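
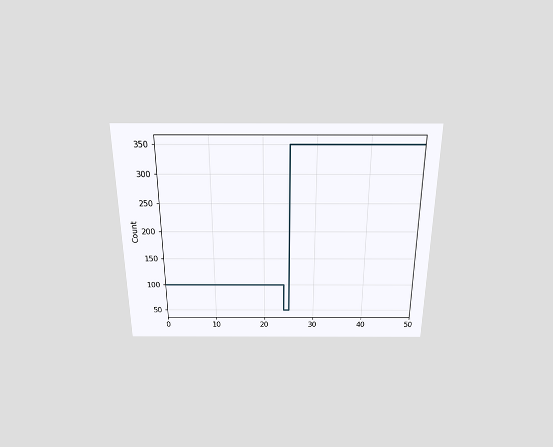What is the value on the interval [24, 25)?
50

The chart is viewed slightly from above. On [24, 25) the step sits at 50.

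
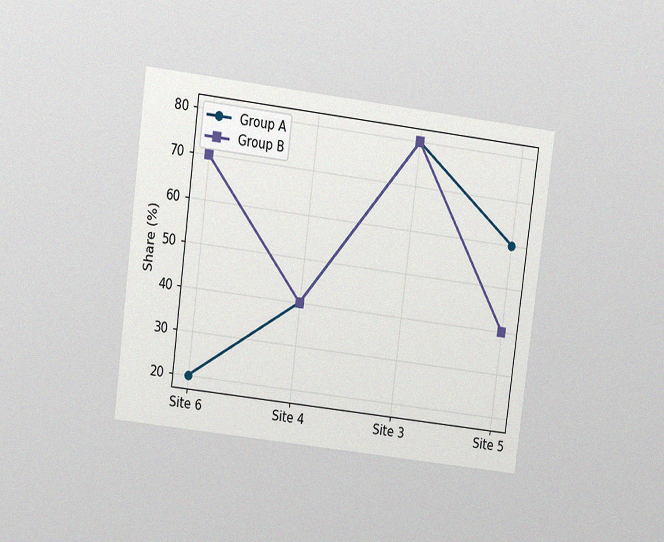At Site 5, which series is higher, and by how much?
The chart is tilted about 7° clockwise and viewed at a slight angle, with some photo noise. At Site 5, Group A sits above the other line by 20%.

Group A, by 20%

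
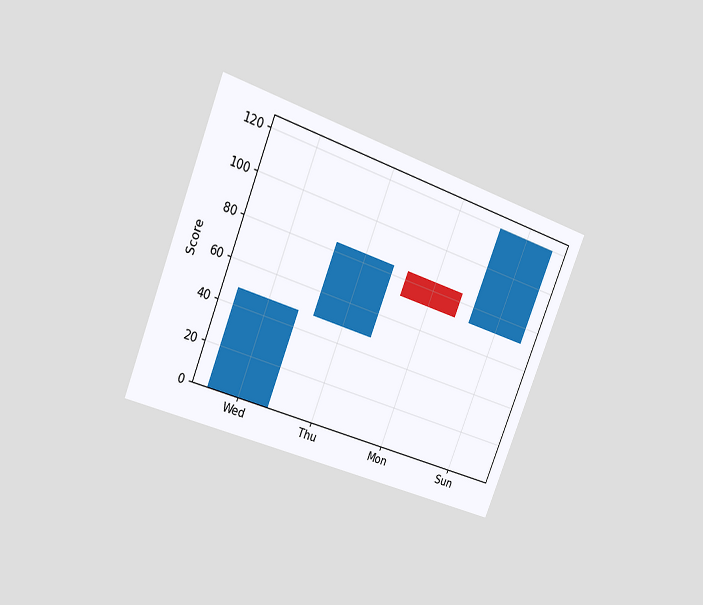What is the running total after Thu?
84

The chart is tilted about 22° clockwise and viewed slightly from the left. After Thu the running total reaches 84.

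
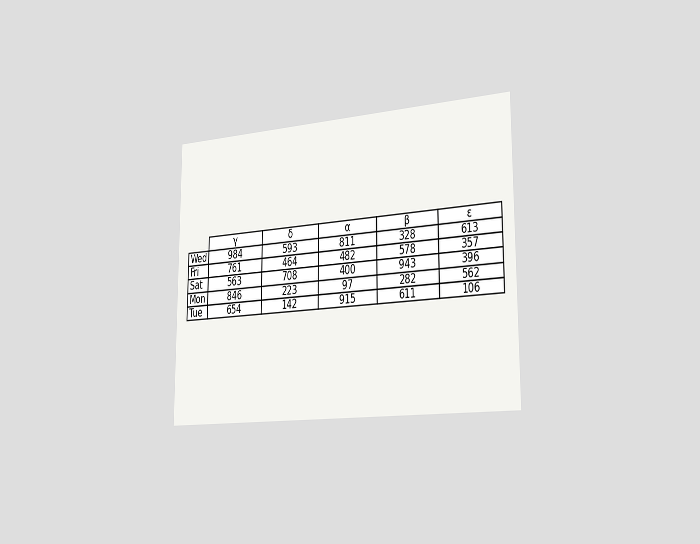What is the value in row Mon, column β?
The chart is viewed slightly from the right. The (Mon, β) cell reads 282.

282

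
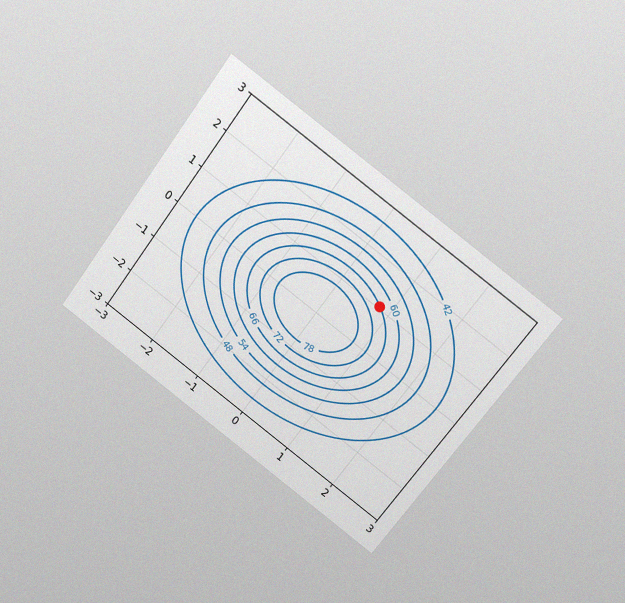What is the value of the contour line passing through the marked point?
66

The chart is tilted about 37° clockwise and viewed at a slight angle, with some photo noise. The marked point sits on the contour labelled 66.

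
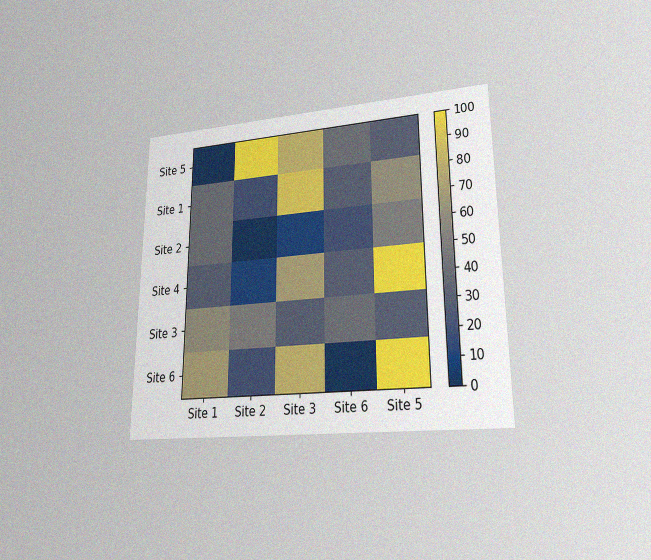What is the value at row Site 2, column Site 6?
The chart is viewed at a slight angle, with some photo noise. Matching cell (Site 2, Site 6) against the colorbar gives 20.

20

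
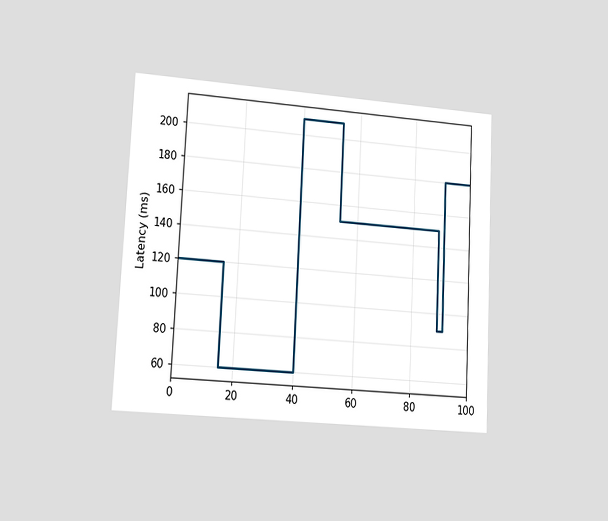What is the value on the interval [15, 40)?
The chart is tilted about 3° clockwise and viewed at a slight angle. On [15, 40) the step sits at 60ms.

60ms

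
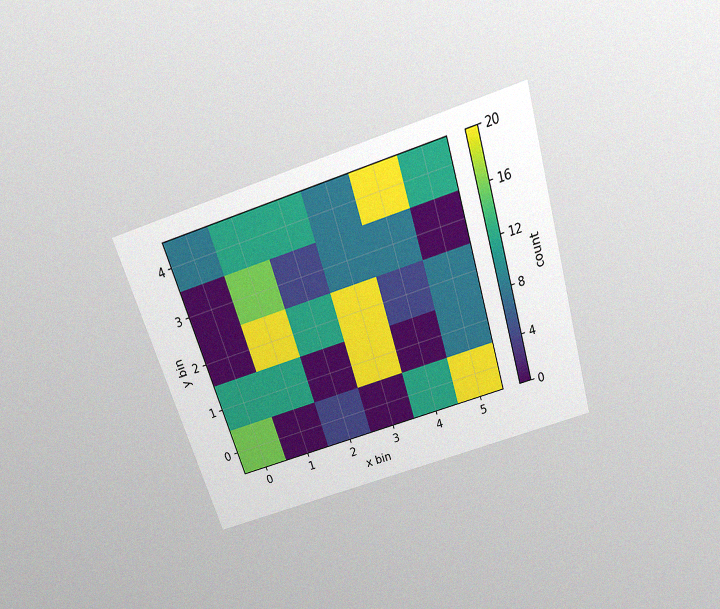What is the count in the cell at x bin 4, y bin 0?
12

The chart is tilted about 18° counter-clockwise and viewed slightly from above, with some photo noise. Matching the cell (4, 0) against the colorbar gives 12.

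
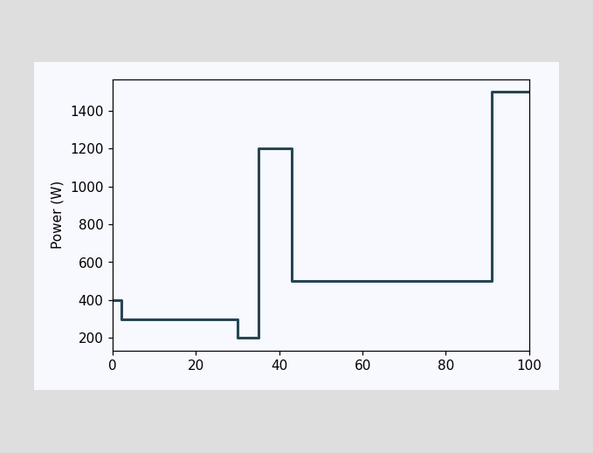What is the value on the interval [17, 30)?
300W

On [17, 30) the step sits at 300W.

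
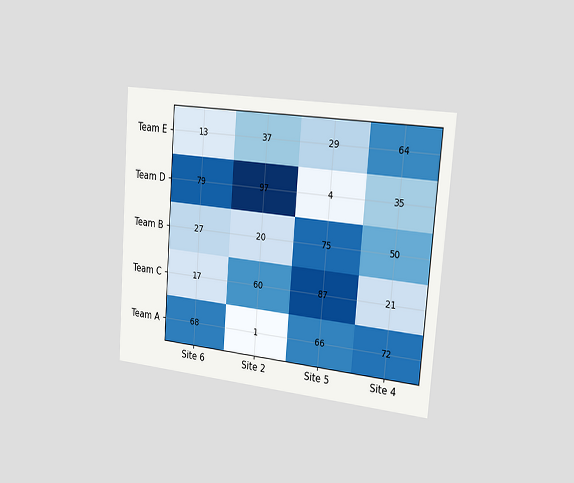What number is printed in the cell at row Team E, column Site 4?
The chart is tilted about 4° clockwise and viewed slightly from the right. The (Team E, Site 4) cell reads 64.

64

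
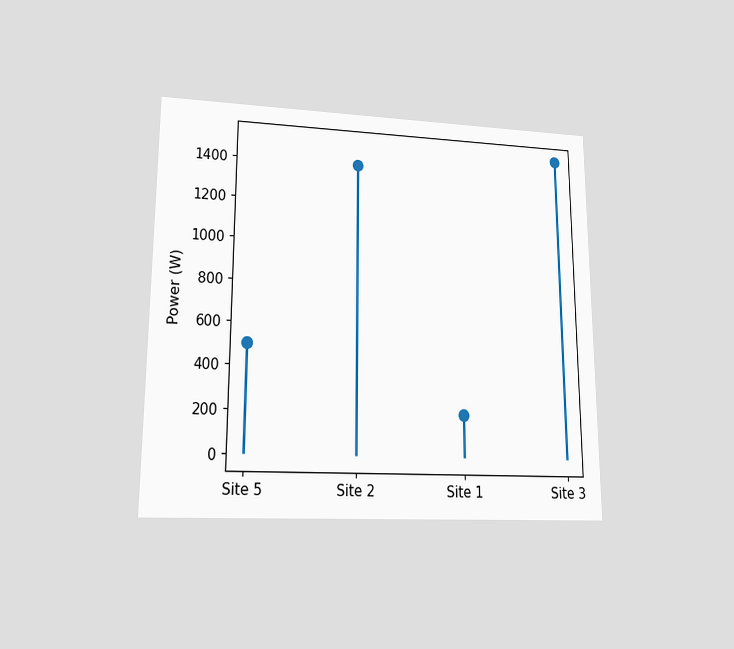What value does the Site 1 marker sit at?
The chart is viewed at a slight angle. The Site 1 marker sits at 200W.

200W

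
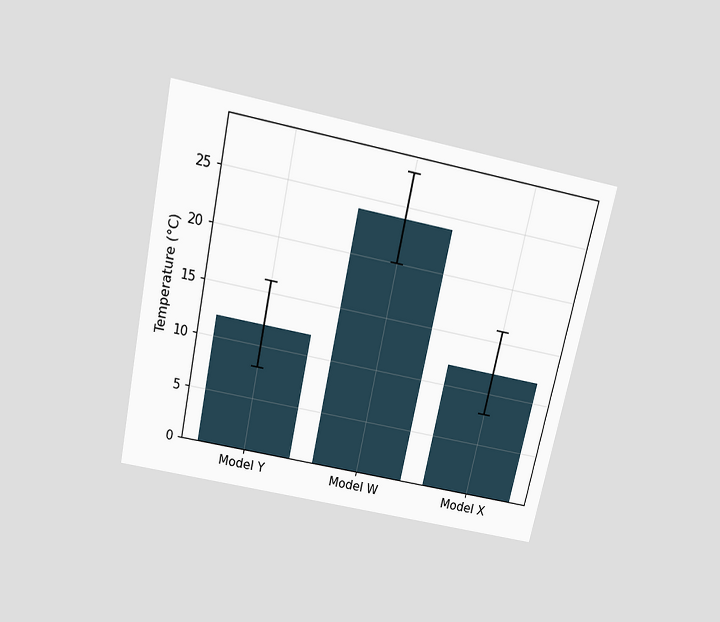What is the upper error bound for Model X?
The chart is tilted about 12° clockwise and viewed slightly from above. The Model X bar's upper whisker reaches 16°C.

16°C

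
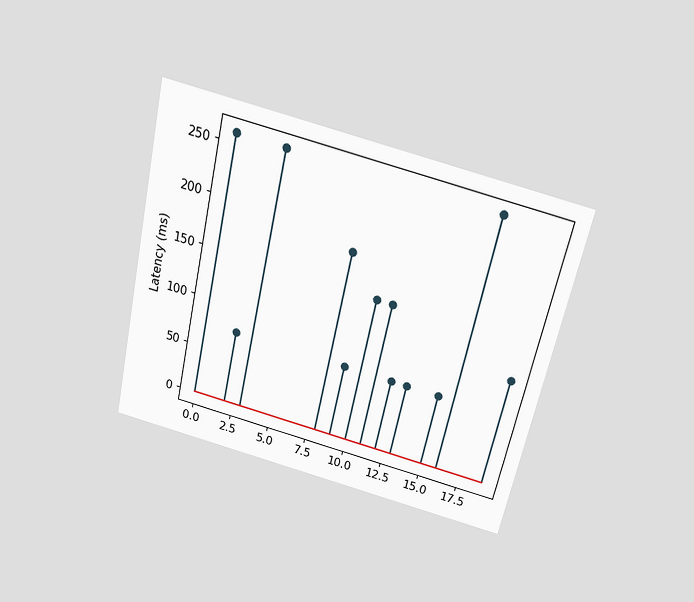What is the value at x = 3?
259ms

The chart is tilted about 13° clockwise and viewed slightly from above. The stem at x=3 reaches 259ms.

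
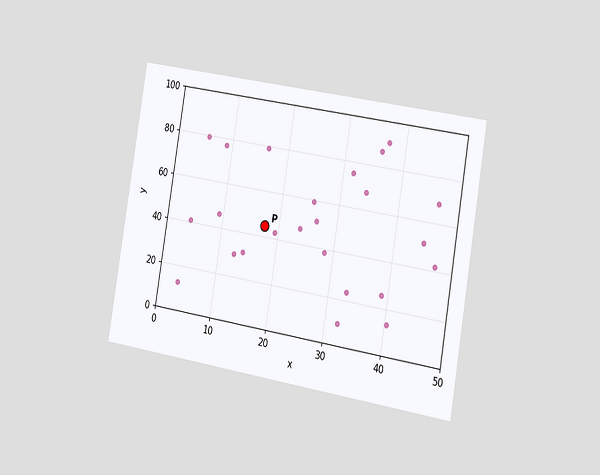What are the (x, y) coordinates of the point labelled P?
(17.5, 45)

The chart is tilted about 10° clockwise and viewed slightly from the right. Following the gridlines from P to each axis, P sits at (17.5, 45).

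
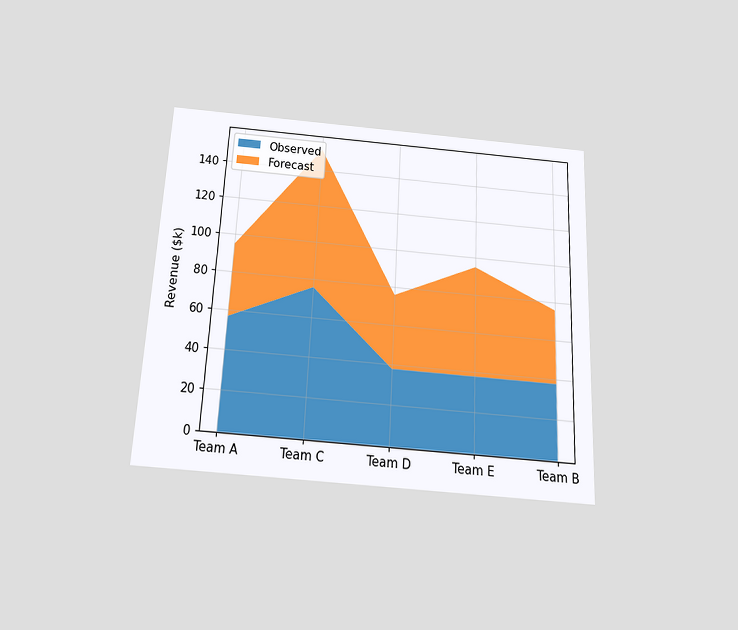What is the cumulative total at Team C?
$152k

The chart is tilted about 3° clockwise and viewed slightly from below. The stacked total at Team C reaches $152k.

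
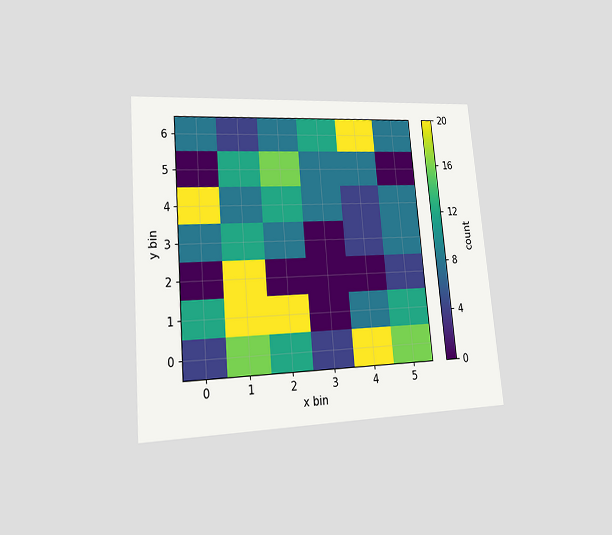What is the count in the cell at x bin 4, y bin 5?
The chart is tilted about 5° counter-clockwise and viewed at a slight angle. Matching the cell (4, 5) against the colorbar gives 8.

8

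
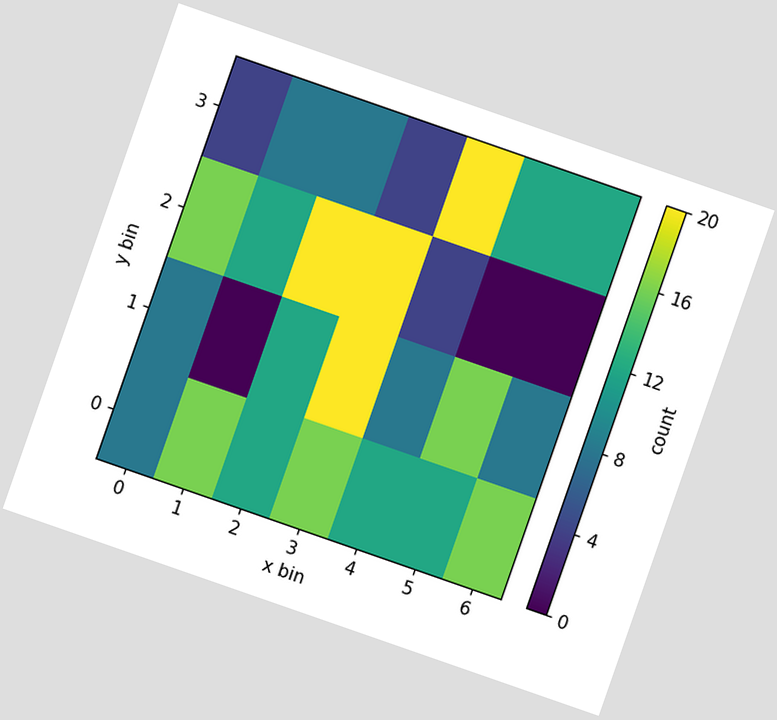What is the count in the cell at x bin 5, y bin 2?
0

The chart is tilted about 19° clockwise. Matching the cell (5, 2) against the colorbar gives 0.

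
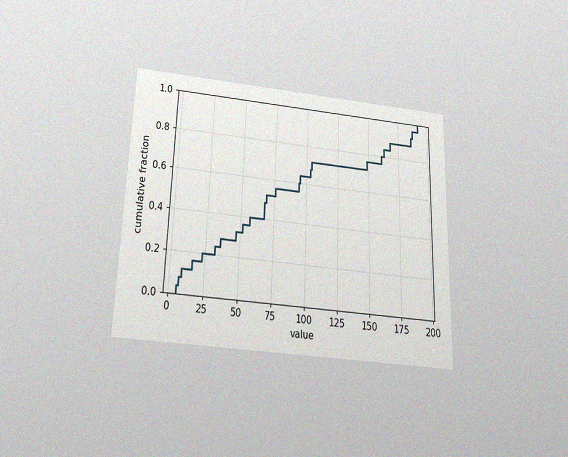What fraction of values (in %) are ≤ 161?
80%

The chart is viewed slightly from below, with some photo noise. At x=161 the ECDF step is at 80%.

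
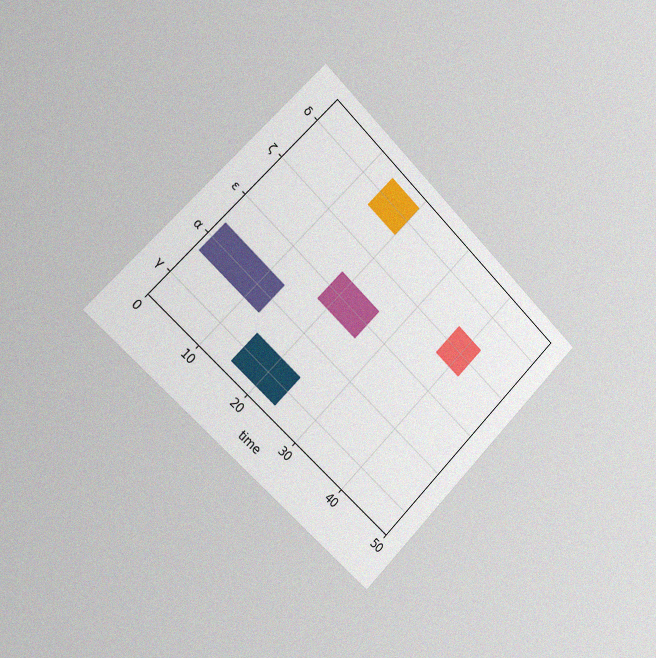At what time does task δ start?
The chart is tilted about 45° clockwise and viewed slightly from the left, with some photo noise. The δ bar begins at t=14.

14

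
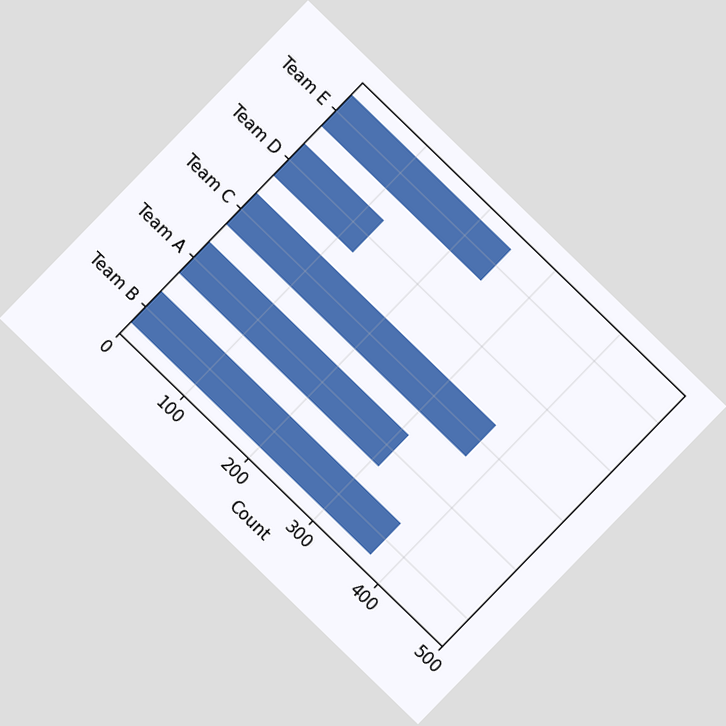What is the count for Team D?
124

The chart is tilted about 44° clockwise. Reading along the chart's x-axis, the Team D bar reaches 124.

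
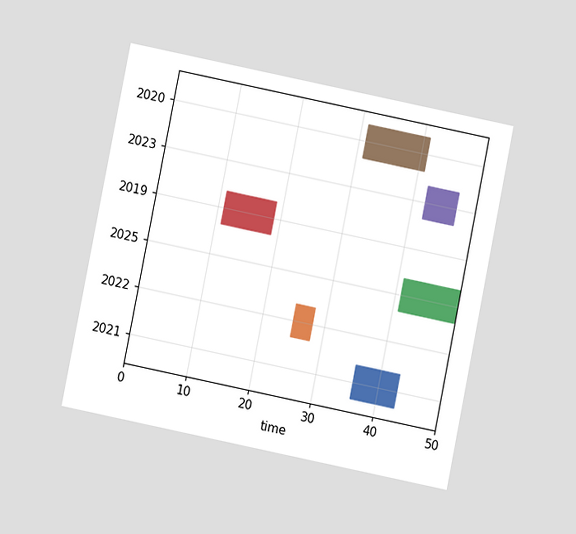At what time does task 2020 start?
31

The chart is tilted about 11° clockwise and viewed at a slight angle. The 2020 bar begins at t=31.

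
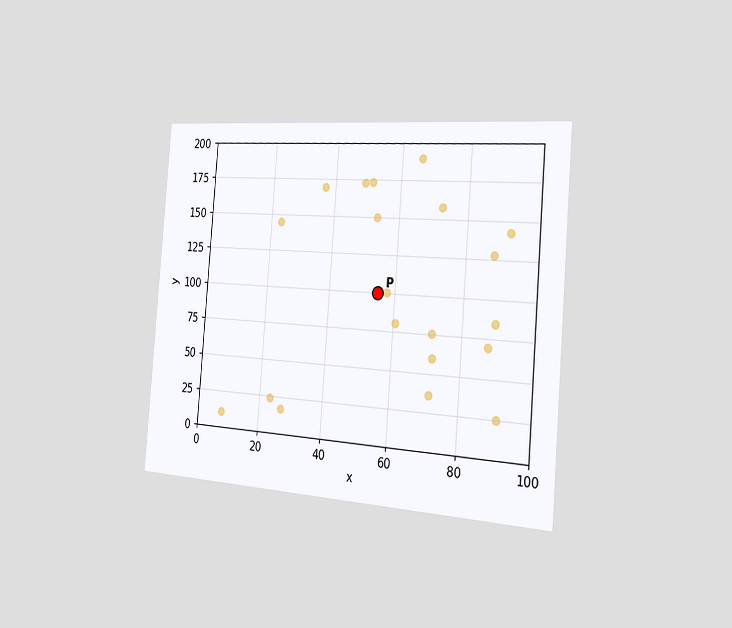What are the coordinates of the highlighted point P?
The chart is tilted about 5° clockwise and viewed slightly from the right. Following the gridlines from P to each axis, P sits at (55, 100).

(55, 100)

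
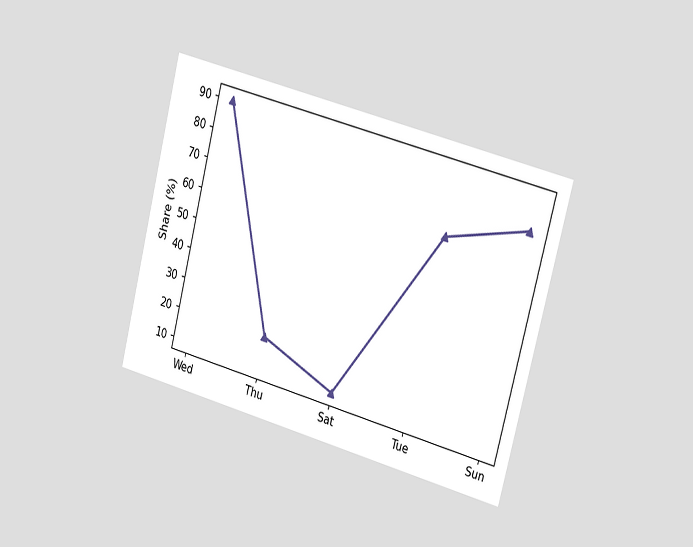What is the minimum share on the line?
10%

The chart is tilted about 15° clockwise and viewed slightly from the right. The lowest point is at Sat, and reading across to the y-axis gives 10%.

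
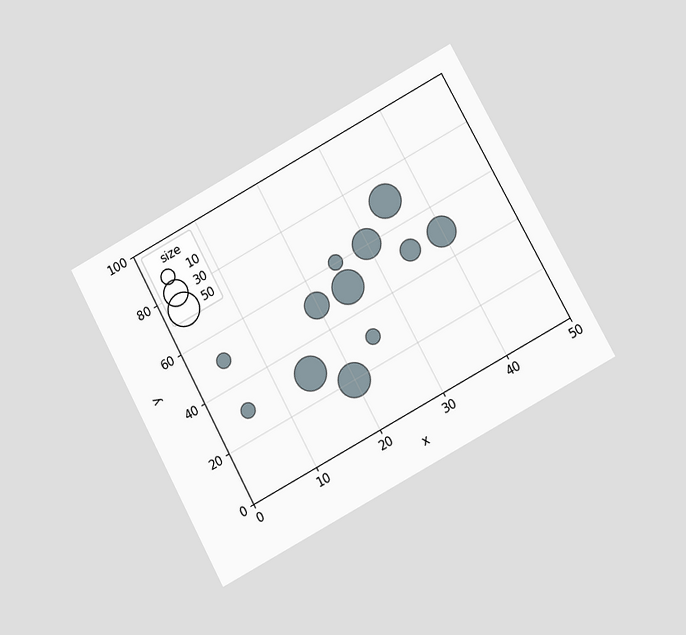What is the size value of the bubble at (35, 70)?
The chart is tilted about 28° counter-clockwise and viewed at a slight angle. Matching the bubble at (35, 70) against the size legend gives 50.

50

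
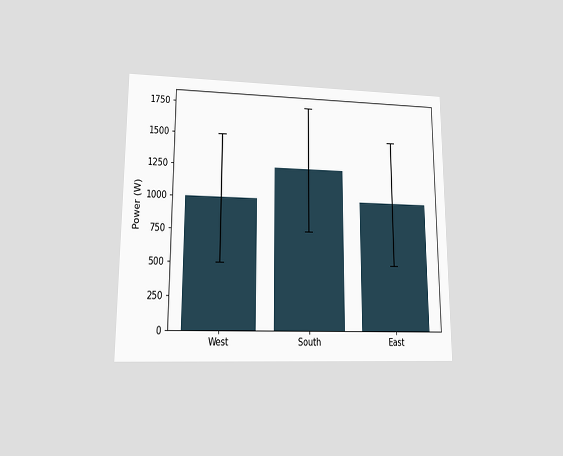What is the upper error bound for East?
The chart is viewed at a slight angle. The East bar's upper whisker reaches 1500W.

1500W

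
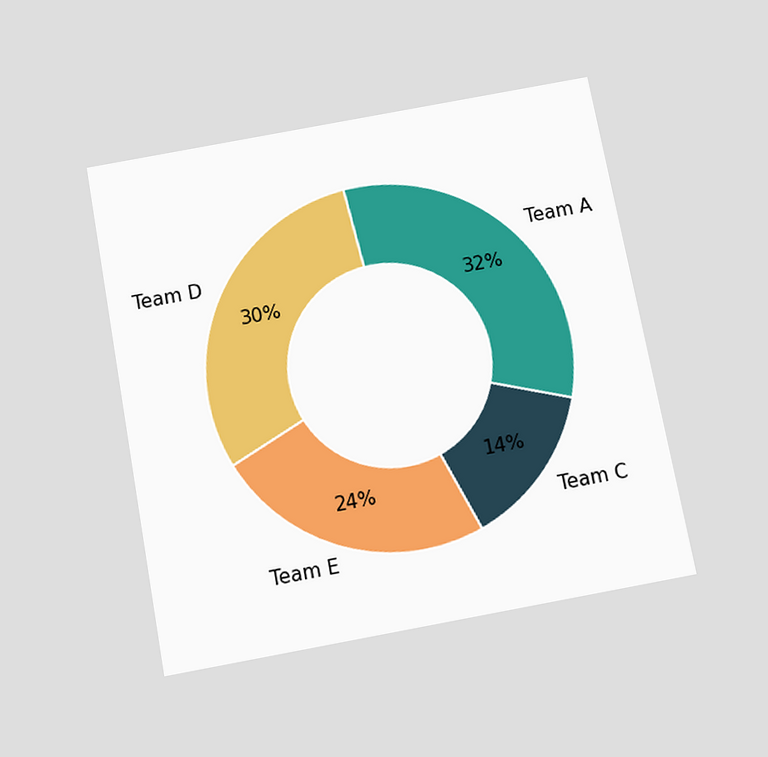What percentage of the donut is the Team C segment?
The chart is tilted about 11° counter-clockwise and viewed slightly from below. The Team C segment takes up 14% of the ring.

14%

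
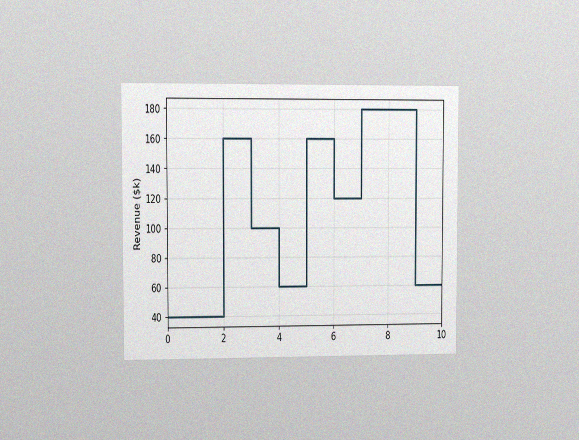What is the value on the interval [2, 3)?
$160k

The chart is viewed at a slight angle, with some photo noise. On [2, 3) the step sits at $160k.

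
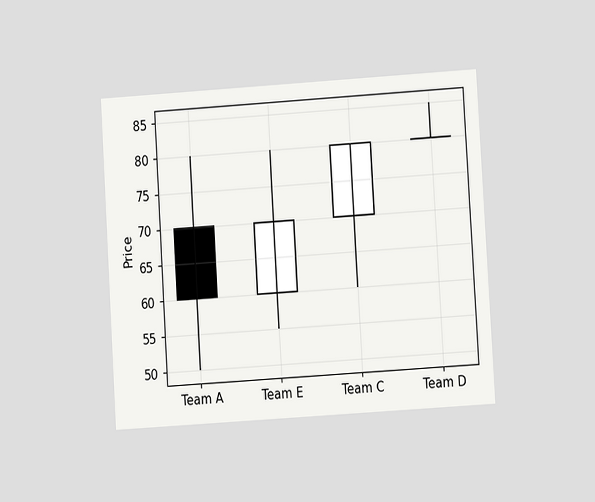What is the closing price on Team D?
The chart is tilted about 4° counter-clockwise and viewed at a slight angle. The Team D candle closes at 80.

80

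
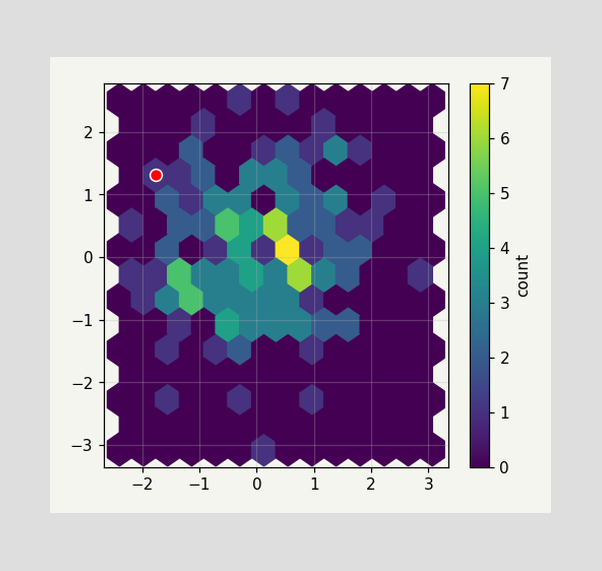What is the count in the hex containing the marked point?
The marked hex reads 1 on the colorbar.

1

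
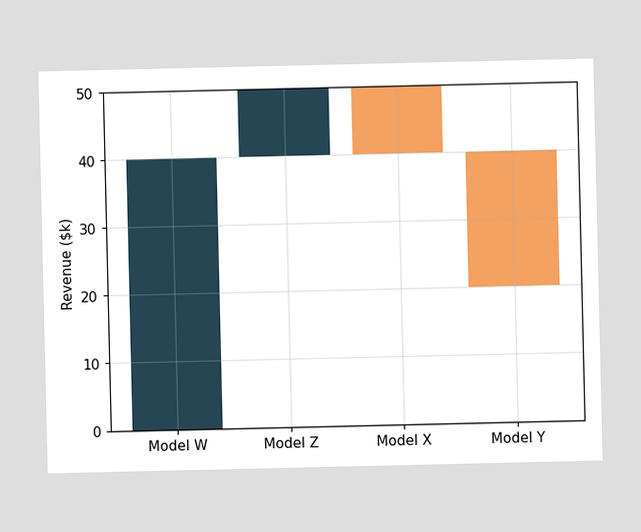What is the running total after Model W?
After Model W the running total reaches $40k.

$40k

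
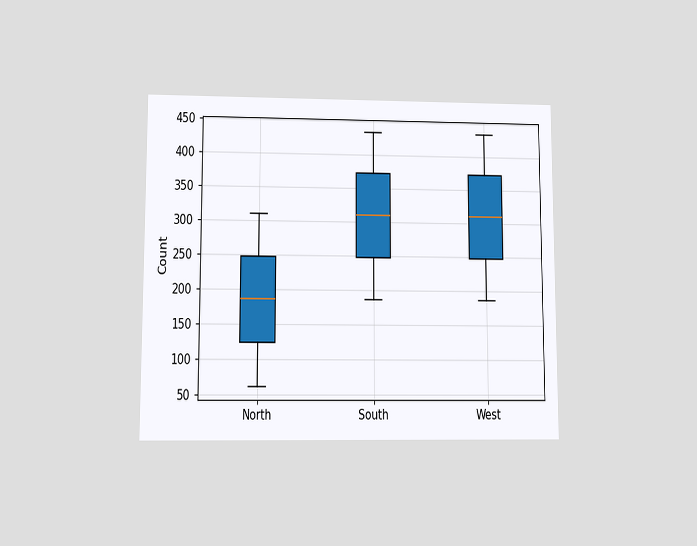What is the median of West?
310

The chart is viewed at a slight angle. The median line in the West box sits at 310.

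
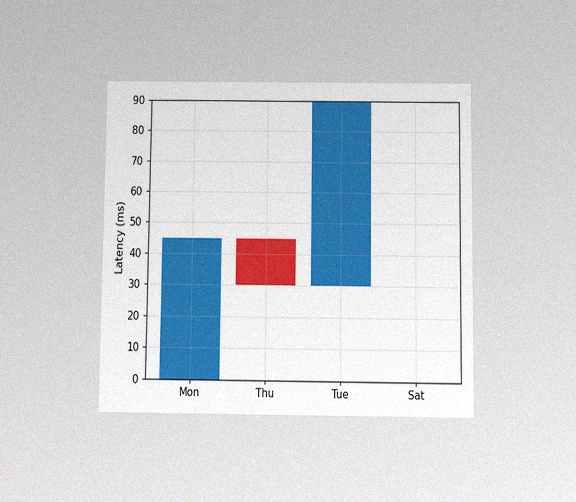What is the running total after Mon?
45ms

The chart is viewed at a slight angle, with some photo noise. After Mon the running total reaches 45ms.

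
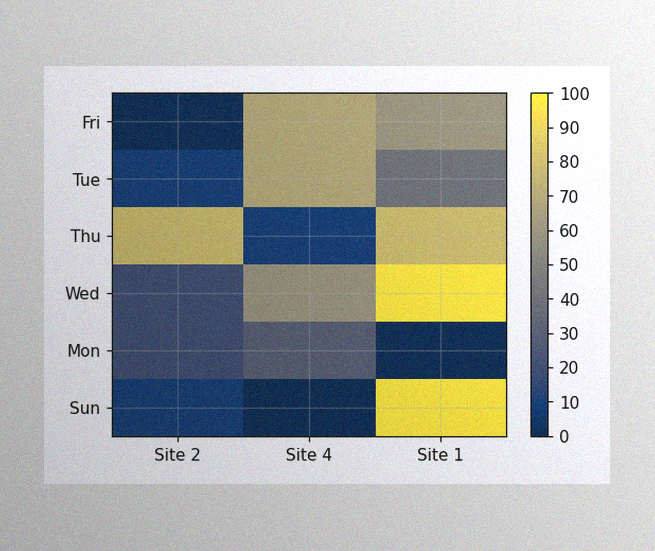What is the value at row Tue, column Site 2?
The image has some photo noise and uneven lighting. Matching cell (Tue, Site 2) against the colorbar gives 10.

10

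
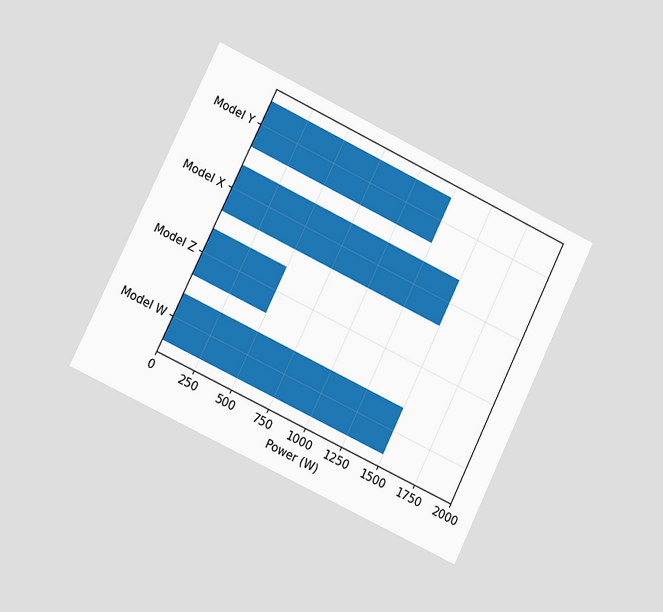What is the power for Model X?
The chart is tilted about 26° clockwise and viewed at a slight angle. Reading along the chart's x-axis, the Model X bar reaches 1500W.

1500W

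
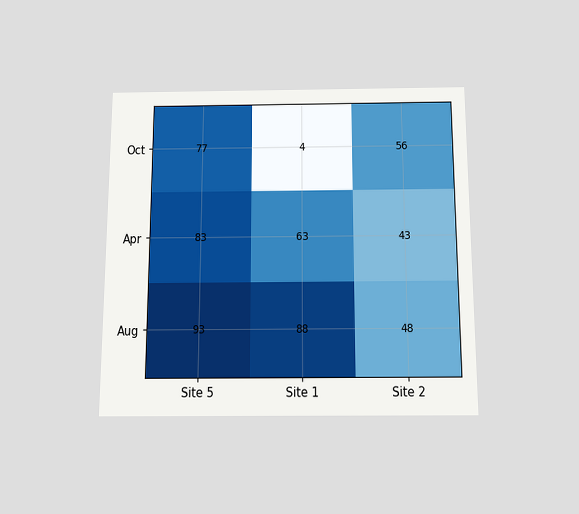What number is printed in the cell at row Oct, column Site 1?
4

The chart is viewed slightly from below. The (Oct, Site 1) cell reads 4.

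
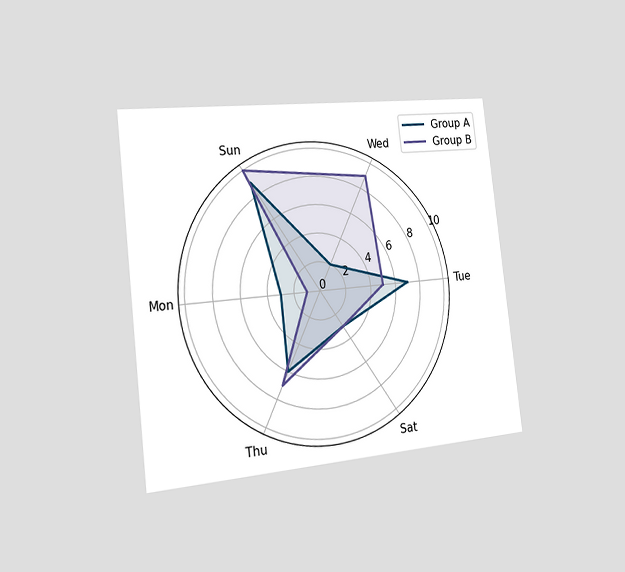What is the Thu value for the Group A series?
The chart is tilted about 6° counter-clockwise and viewed slightly from the left. On the Thu axis, Group A reaches 6.

6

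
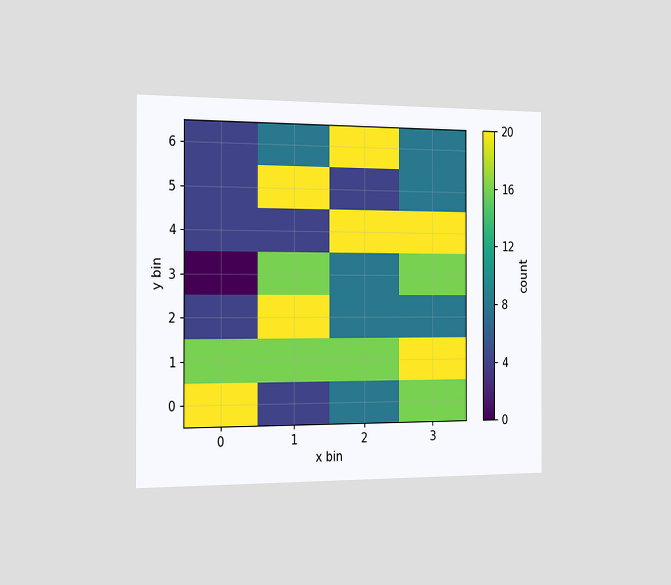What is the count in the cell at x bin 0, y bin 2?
4

The chart is viewed slightly from the left. Matching the cell (0, 2) against the colorbar gives 4.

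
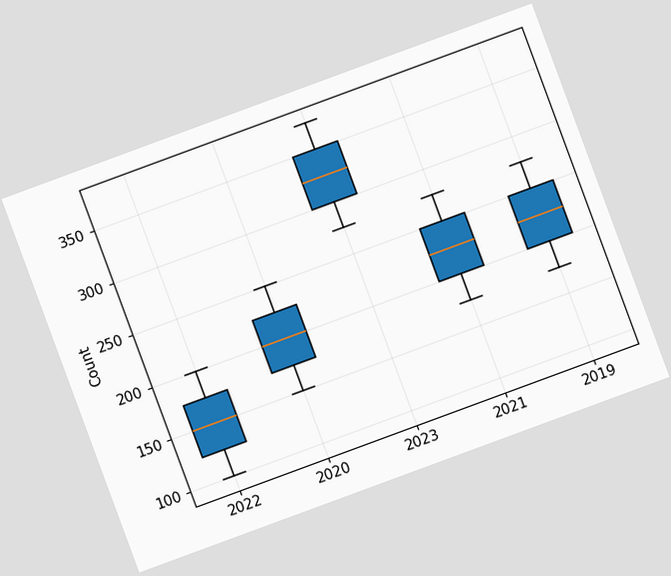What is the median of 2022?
The chart is tilted about 20° counter-clockwise. The median line in the 2022 box sits at 150.

150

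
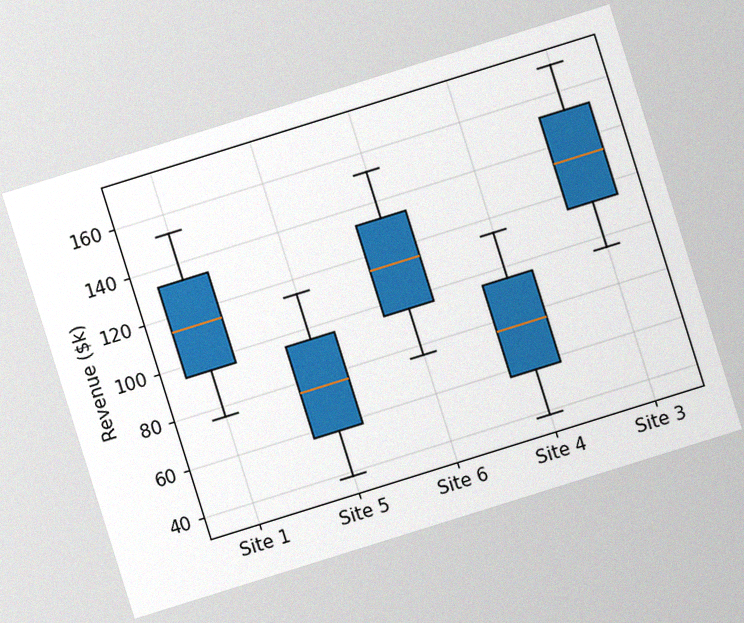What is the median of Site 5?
$76k

The chart is tilted about 17° counter-clockwise, with some photo noise. The median line in the Site 5 box sits at $76k.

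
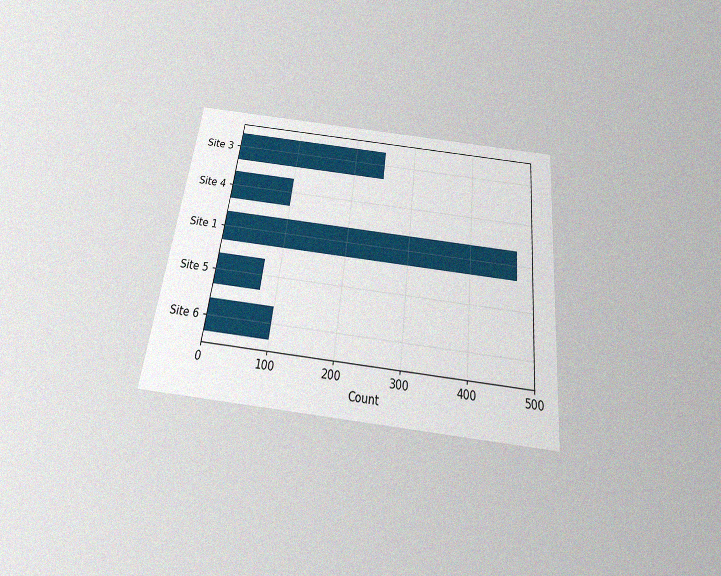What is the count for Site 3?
250

The chart is tilted about 6° clockwise and viewed slightly from below, with some photo noise. Reading along the chart's x-axis, the Site 3 bar reaches 250.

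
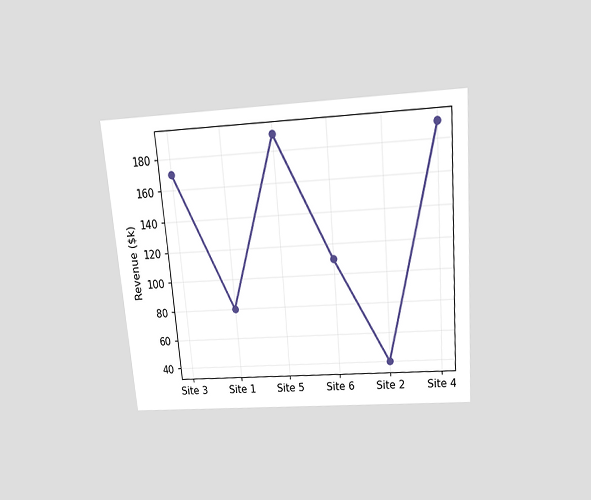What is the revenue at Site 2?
The chart is tilted about 5° counter-clockwise and viewed slightly from above. At Site 2, the line is at $40k.

$40k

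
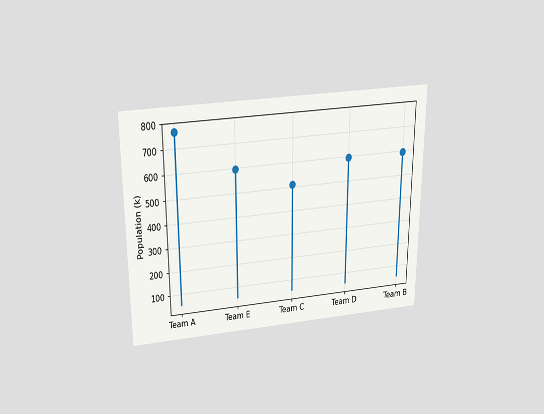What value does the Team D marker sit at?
The chart is viewed slightly from above. The Team D marker sits at 595k.

595k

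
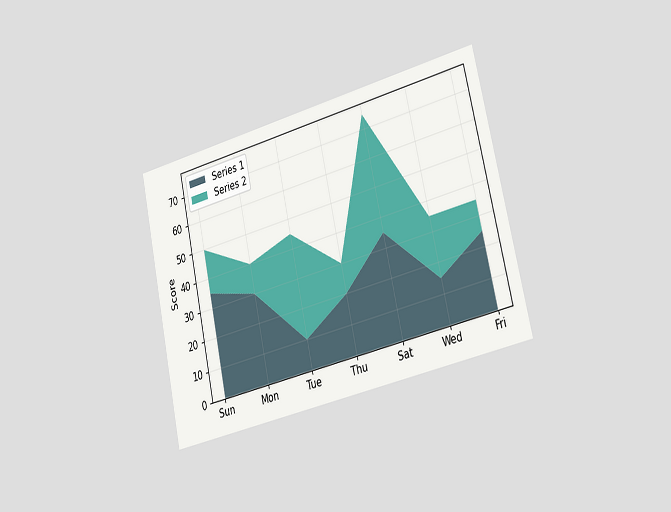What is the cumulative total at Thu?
30

The chart is tilted about 13° counter-clockwise and viewed slightly from the right. The stacked total at Thu reaches 30.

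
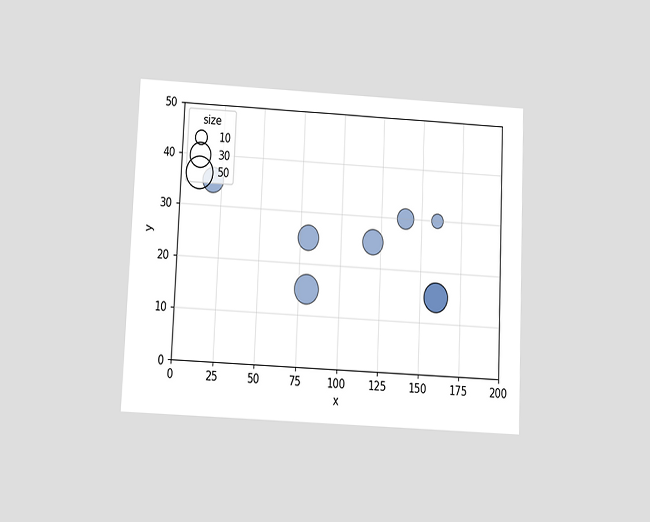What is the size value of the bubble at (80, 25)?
30

The chart is tilted about 3° clockwise and viewed slightly from below. Matching the bubble at (80, 25) against the size legend gives 30.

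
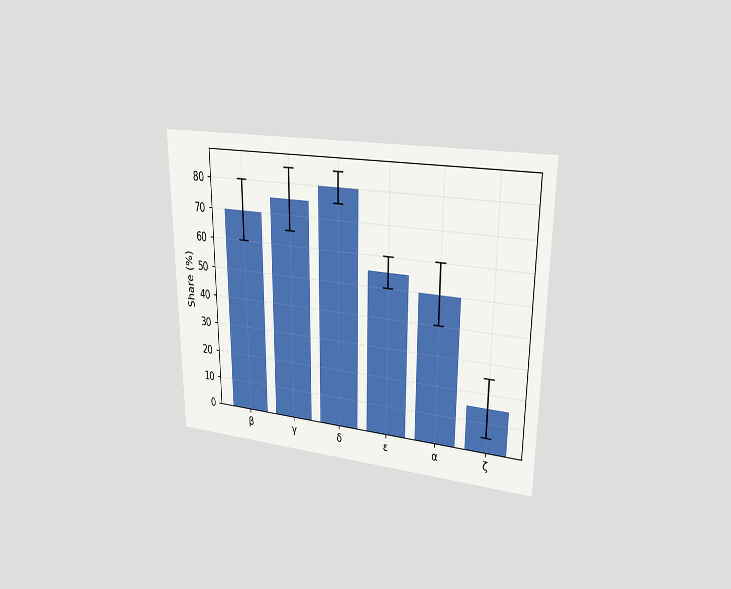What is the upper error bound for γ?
The chart is viewed at a slight angle. The γ bar's upper whisker reaches 85%.

85%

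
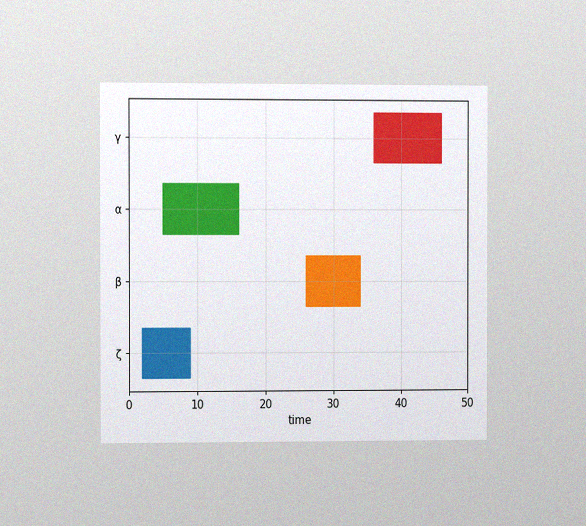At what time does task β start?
26

The chart is viewed at a slight angle, with some photo noise. The β bar begins at t=26.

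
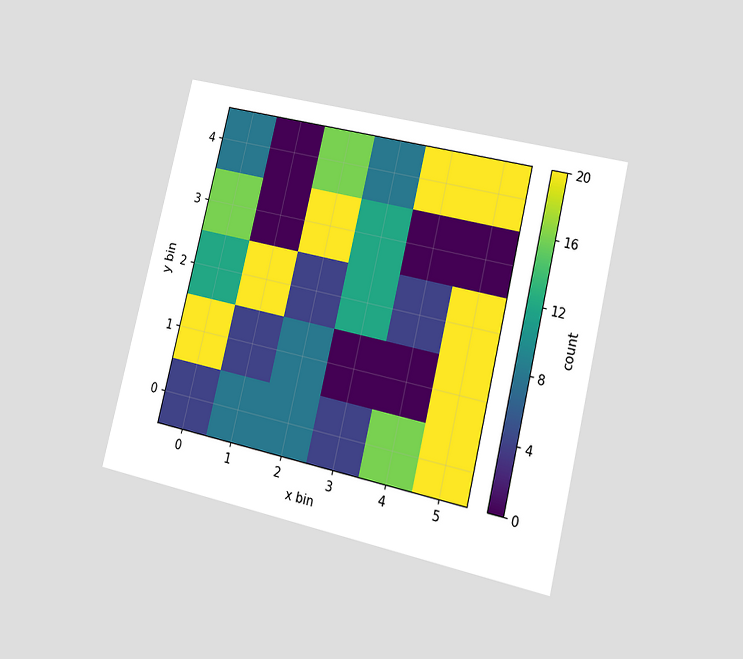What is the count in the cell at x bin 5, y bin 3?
0

The chart is tilted about 13° clockwise and viewed at a slight angle. Matching the cell (5, 3) against the colorbar gives 0.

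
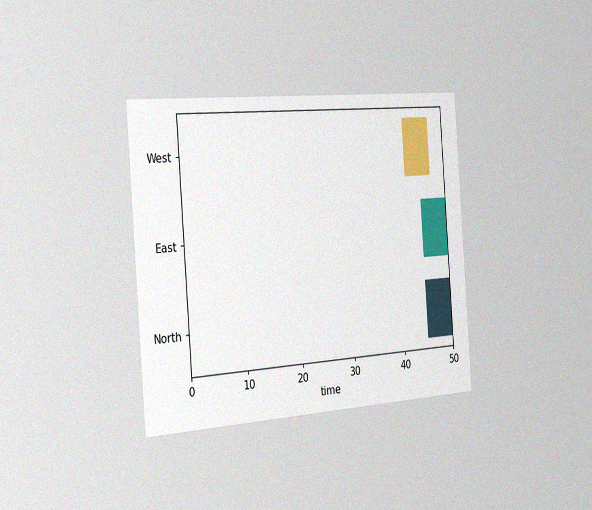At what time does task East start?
The chart is tilted about 4° counter-clockwise and viewed slightly from the left, with some photo noise. The East bar begins at t=45.

45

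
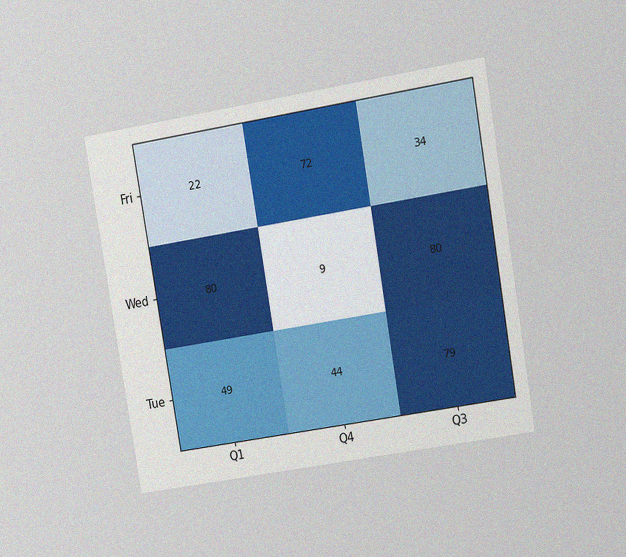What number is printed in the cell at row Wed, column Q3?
80

The chart is tilted about 9° counter-clockwise and viewed at a slight angle, with some photo noise. The (Wed, Q3) cell reads 80.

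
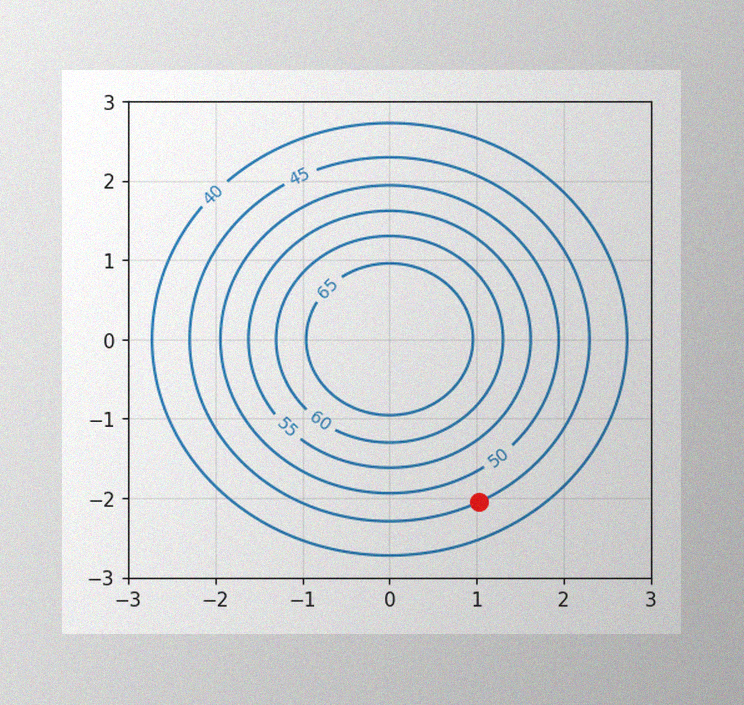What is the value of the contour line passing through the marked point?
The image has some photo noise and uneven lighting. The marked point sits on the contour labelled 45.

45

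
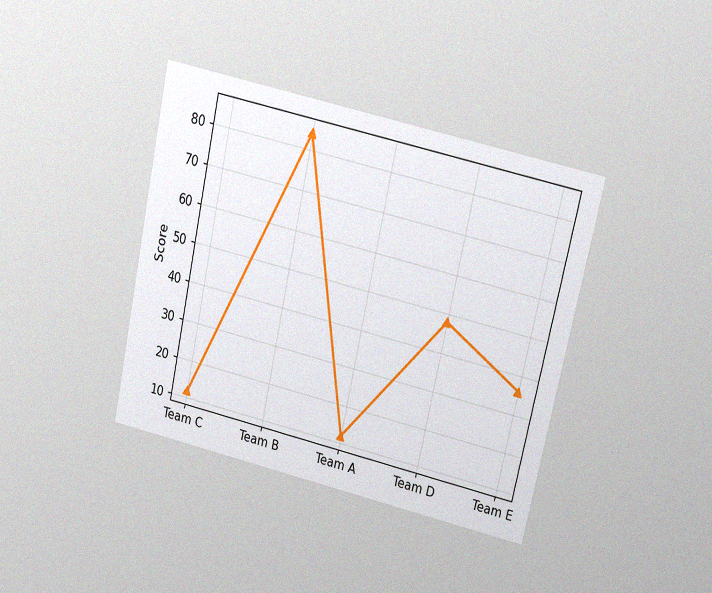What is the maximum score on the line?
84

The chart is tilted about 13° clockwise and viewed at a slight angle, with some photo noise. The highest point is at Team B, and reading across to the y-axis gives 84.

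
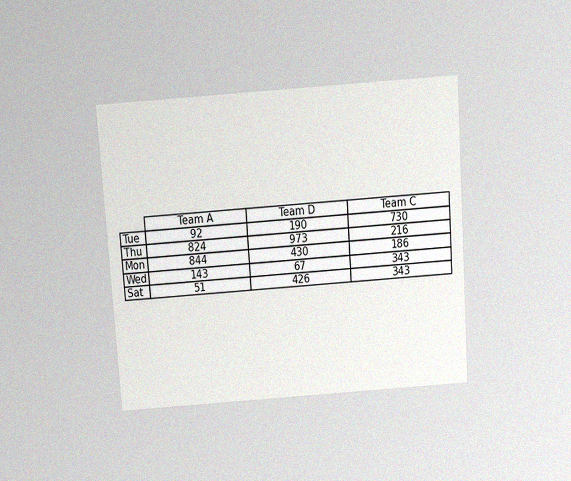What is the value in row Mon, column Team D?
The chart is tilted about 4° counter-clockwise and viewed slightly from above, with some photo noise. The (Mon, Team D) cell reads 430.

430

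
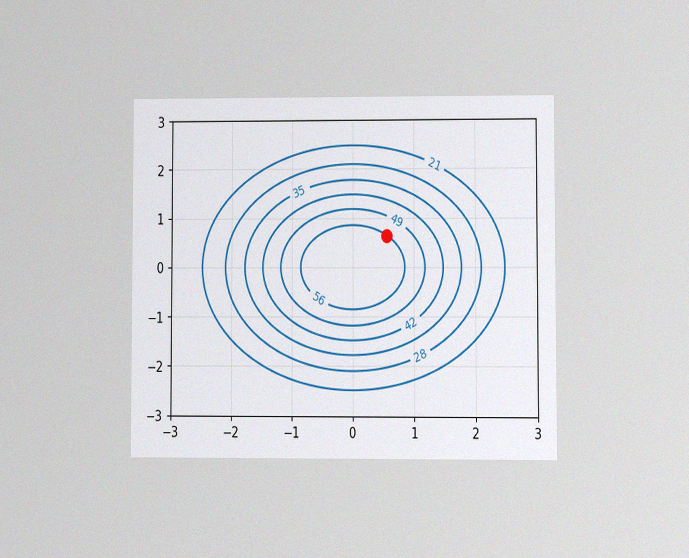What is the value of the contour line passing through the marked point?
56

The chart is viewed at a slight angle, with some photo noise. The marked point sits on the contour labelled 56.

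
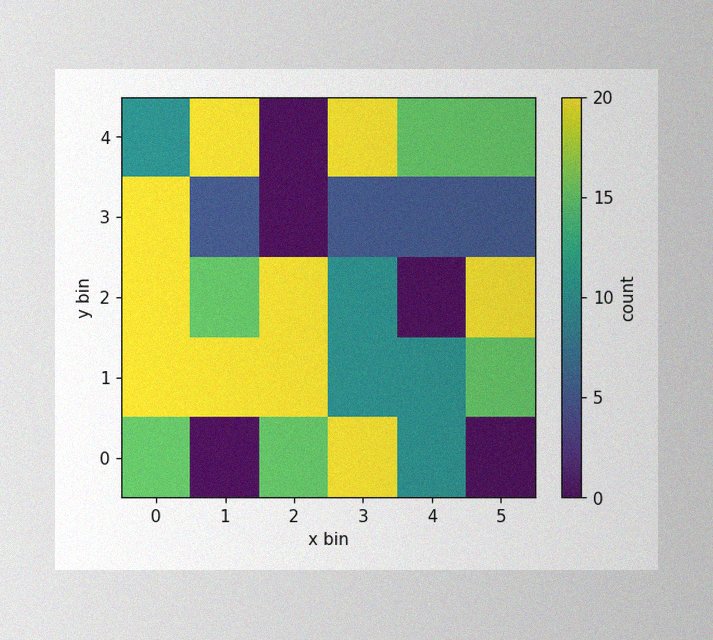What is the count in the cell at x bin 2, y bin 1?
20

The image has some photo noise and uneven lighting. Matching the cell (2, 1) against the colorbar gives 20.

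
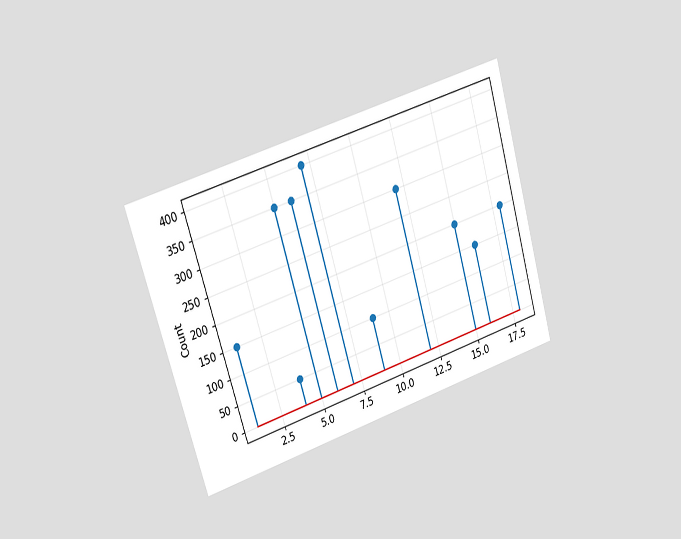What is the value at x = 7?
400

The chart is tilted about 17° counter-clockwise and viewed slightly from the left. The stem at x=7 reaches 400.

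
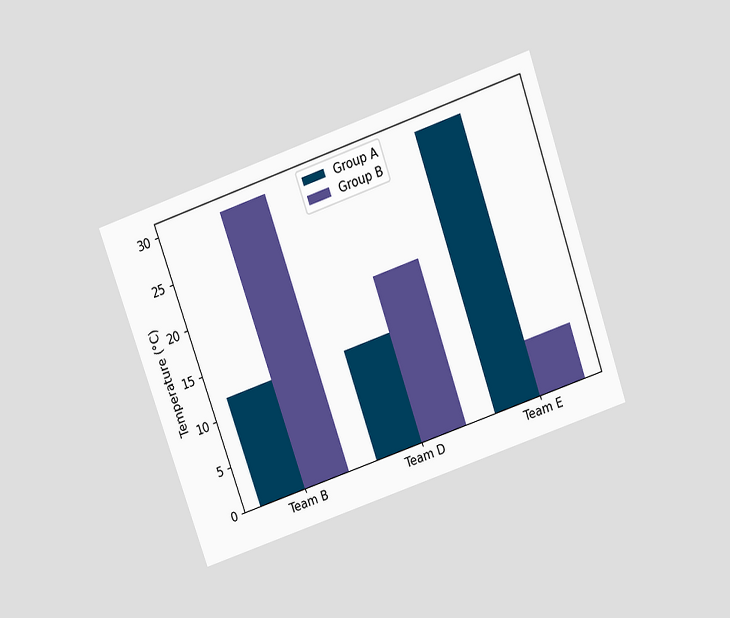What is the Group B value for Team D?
The chart is tilted about 19° counter-clockwise and viewed slightly from above. The Group B bar at Team D reaches 18°C on the y-axis.

18°C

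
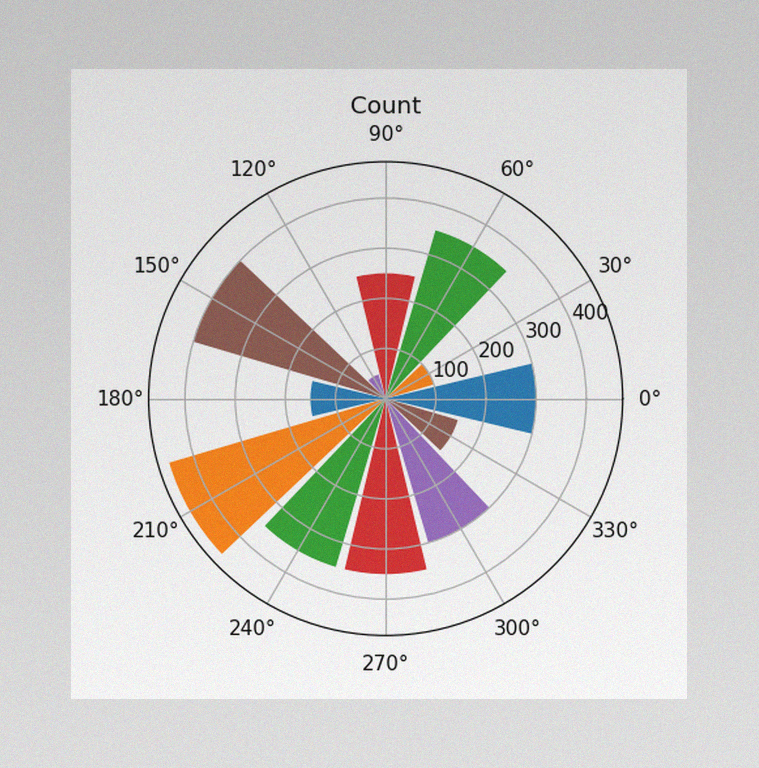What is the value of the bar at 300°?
The image has some photo noise and uneven lighting. The bar at 300° reaches 300 on the radial axis.

300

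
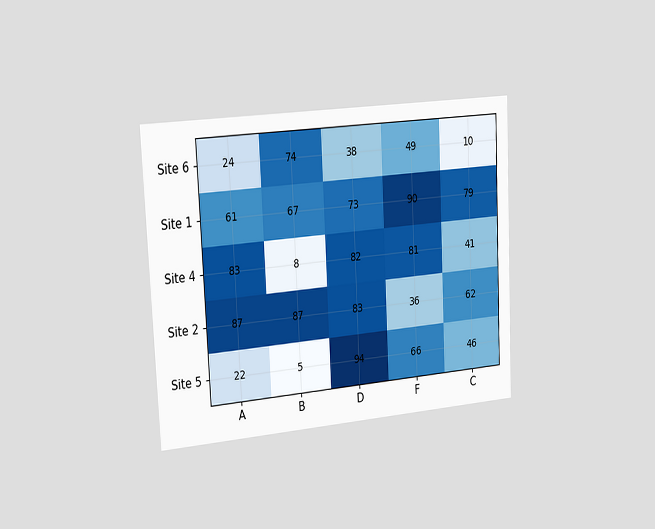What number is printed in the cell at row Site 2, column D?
83

The chart is tilted about 3° counter-clockwise and viewed slightly from the left. The (Site 2, D) cell reads 83.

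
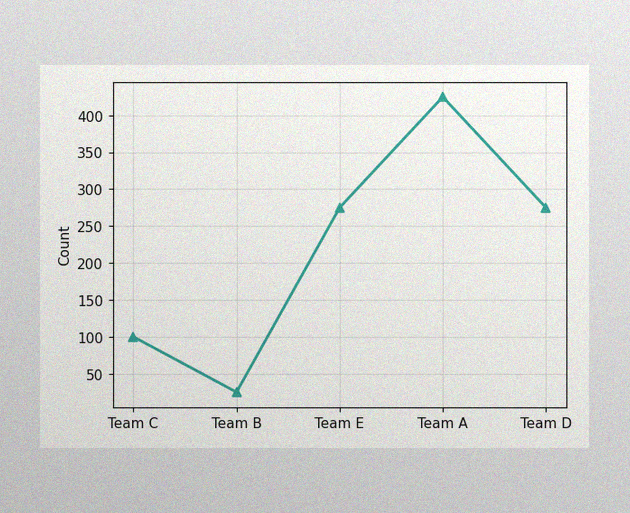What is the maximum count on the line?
425

The image has some photo noise and uneven lighting. The highest point is at Team A, and reading across to the y-axis gives 425.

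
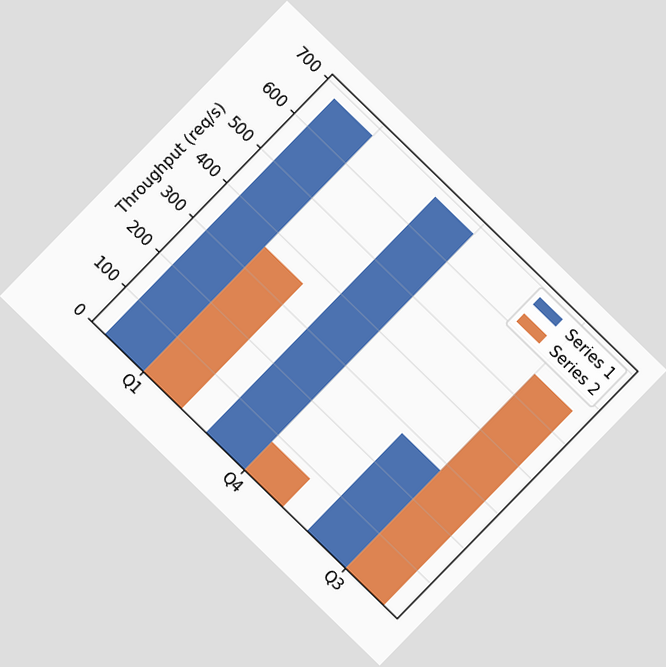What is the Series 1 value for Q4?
680req/s

The chart is tilted about 44° clockwise. The Series 1 bar at Q4 reaches 680req/s on the y-axis.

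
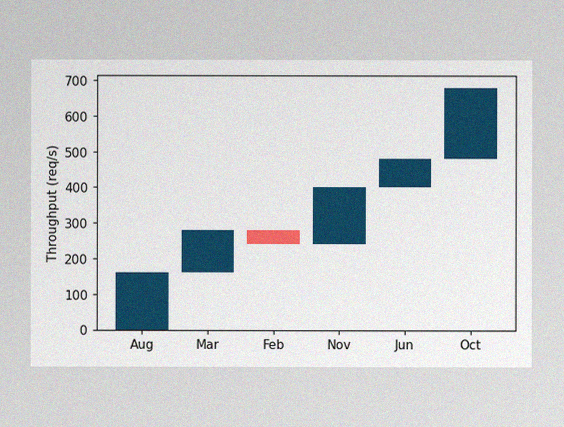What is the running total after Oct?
680req/s

The image has some photo noise and uneven lighting. After Oct the running total reaches 680req/s.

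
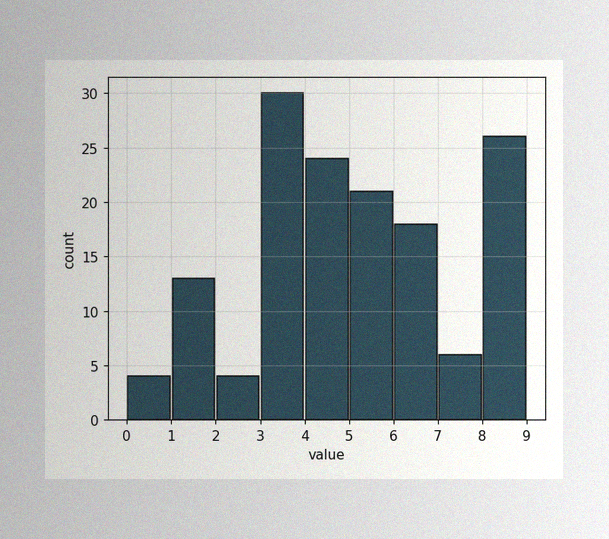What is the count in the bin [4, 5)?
The image has some photo noise and uneven lighting. The [4, 5) bin has height 24.

24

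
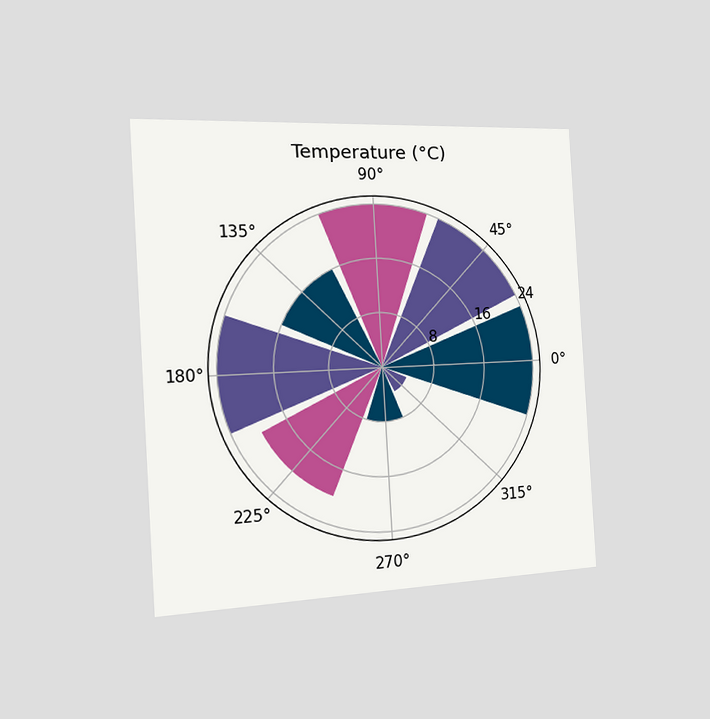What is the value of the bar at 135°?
16°C

The chart is tilted about 3° counter-clockwise and viewed slightly from the left. The bar at 135° reaches 16°C on the radial axis.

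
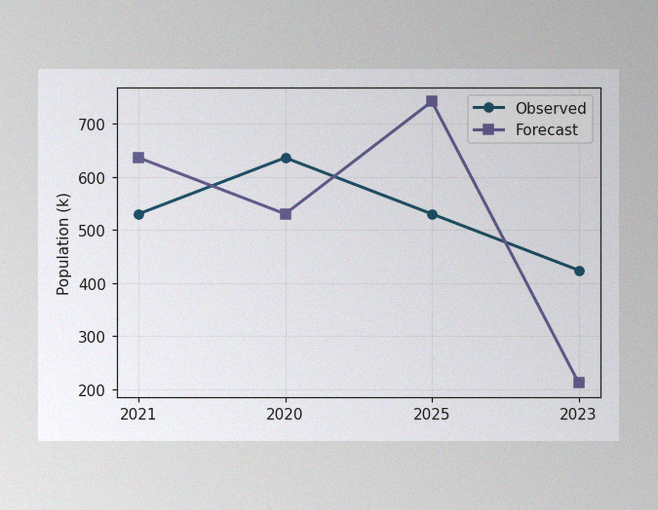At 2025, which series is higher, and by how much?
Forecast, by 212k

The image has some photo noise and uneven lighting. At 2025, Forecast sits above the other line by 212k.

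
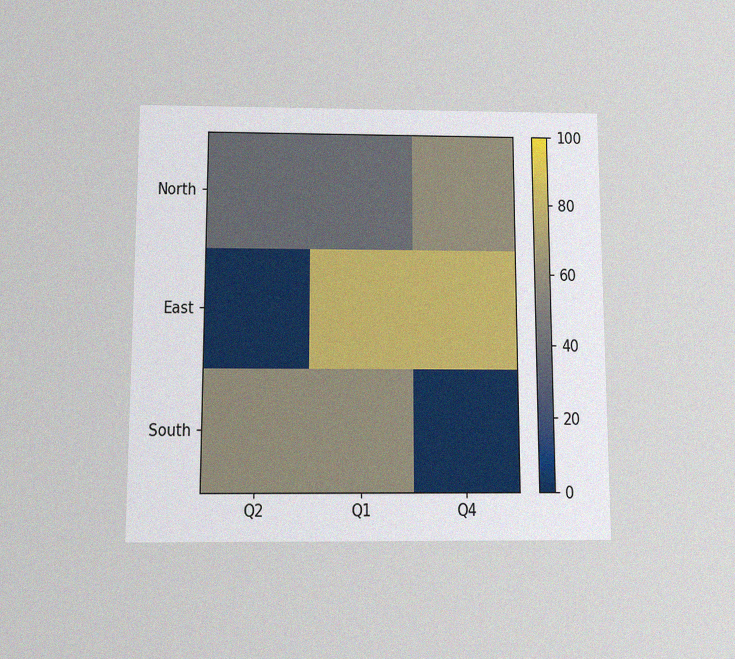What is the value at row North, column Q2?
40

The chart is viewed slightly from below, with some photo noise. Matching cell (North, Q2) against the colorbar gives 40.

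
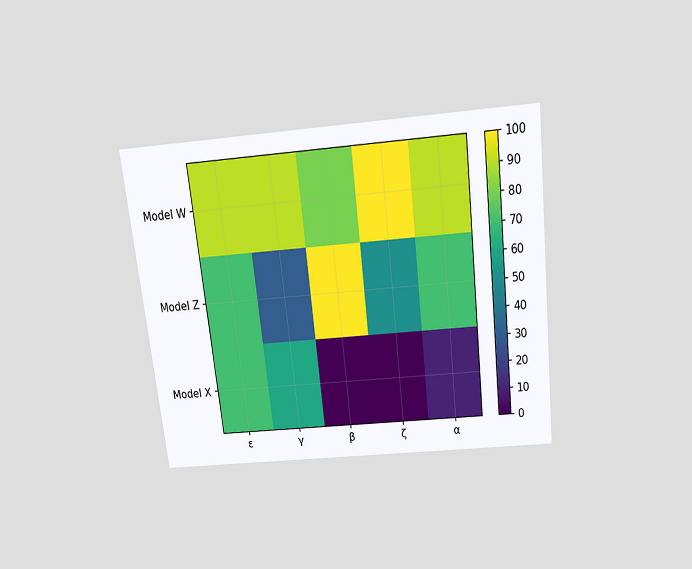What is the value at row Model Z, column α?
70

The chart is tilted about 6° counter-clockwise and viewed slightly from above. Matching cell (Model Z, α) against the colorbar gives 70.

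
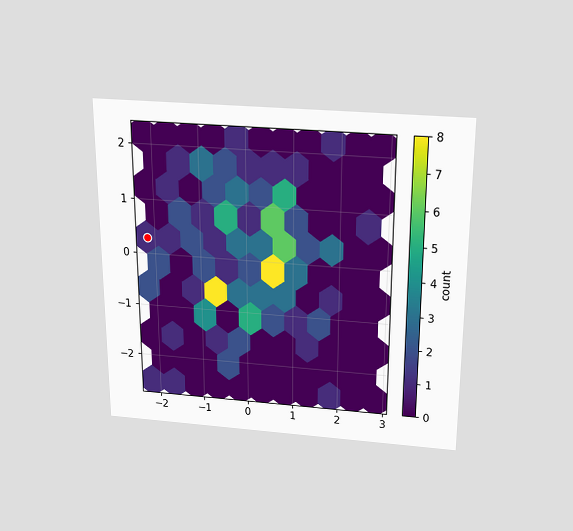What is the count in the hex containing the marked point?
The chart is viewed slightly from above. The marked hex reads 1 on the colorbar.

1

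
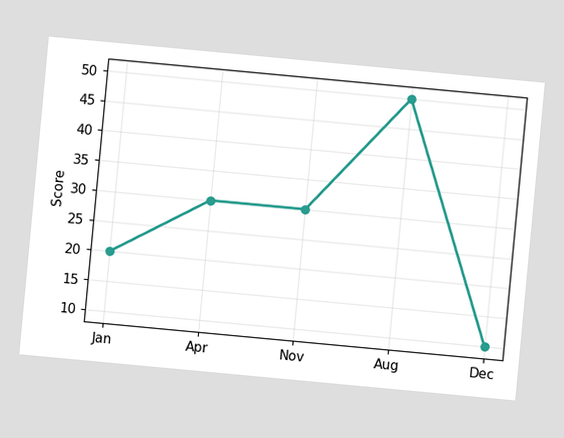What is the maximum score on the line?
The chart is tilted about 5° clockwise. The highest point is at Aug, and reading across to the y-axis gives 50.

50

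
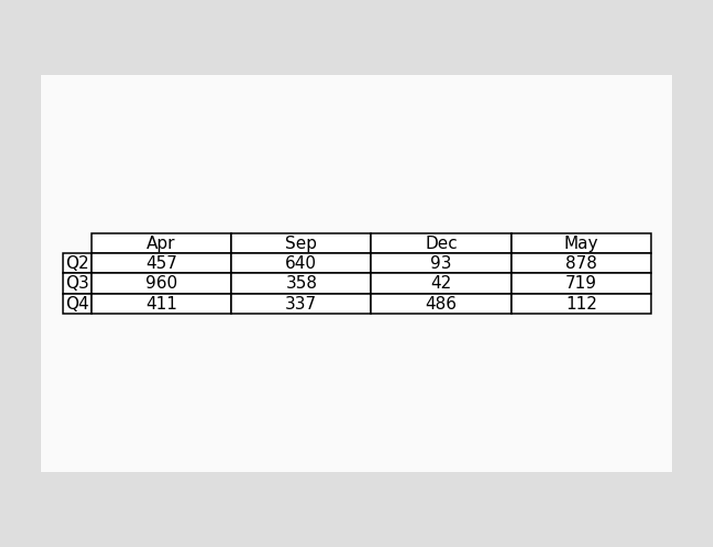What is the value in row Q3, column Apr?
The (Q3, Apr) cell reads 960.

960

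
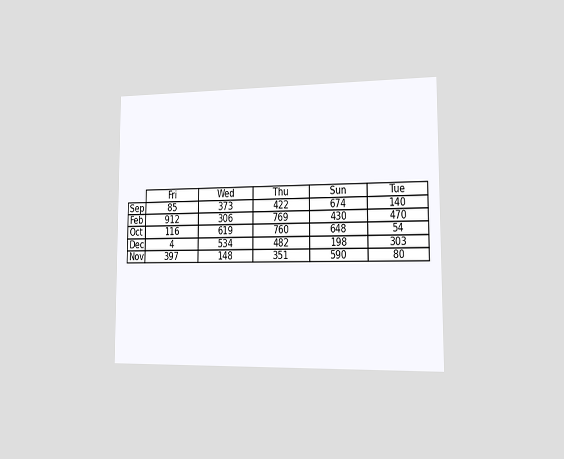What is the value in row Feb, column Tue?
470

The chart is viewed slightly from the right. The (Feb, Tue) cell reads 470.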